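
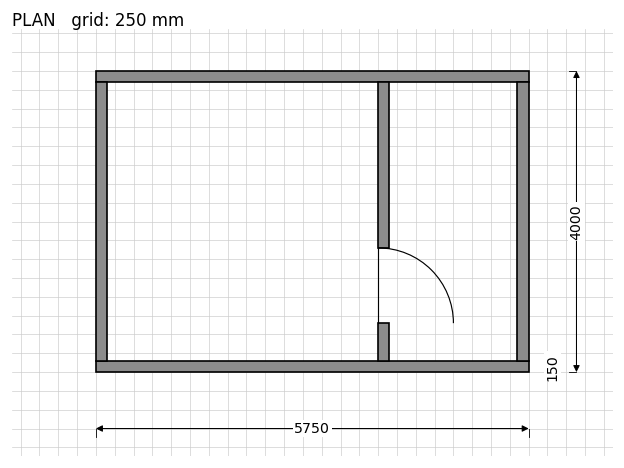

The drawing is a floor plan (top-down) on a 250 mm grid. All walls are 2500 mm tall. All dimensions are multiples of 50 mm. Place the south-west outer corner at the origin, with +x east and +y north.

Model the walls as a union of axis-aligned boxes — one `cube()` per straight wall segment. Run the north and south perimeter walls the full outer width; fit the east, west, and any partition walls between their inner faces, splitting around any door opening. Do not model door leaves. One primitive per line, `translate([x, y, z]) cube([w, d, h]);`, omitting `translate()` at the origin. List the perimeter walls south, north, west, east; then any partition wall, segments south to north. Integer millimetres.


cube([5750, 150, 2500]);
translate([0, 3850, 0]) cube([5750, 150, 2500]);
translate([0, 150, 0]) cube([150, 3700, 2500]);
translate([5600, 150, 0]) cube([150, 3700, 2500]);
translate([3750, 150, 0]) cube([150, 500, 2500]);
translate([3750, 1650, 0]) cube([150, 2200, 2500]);


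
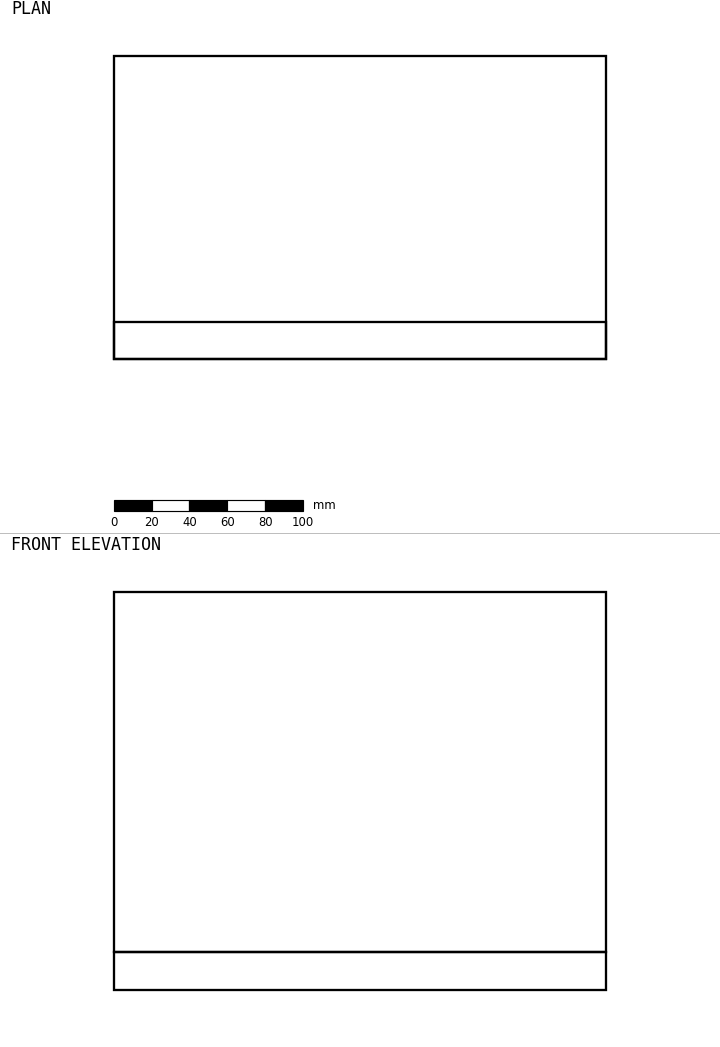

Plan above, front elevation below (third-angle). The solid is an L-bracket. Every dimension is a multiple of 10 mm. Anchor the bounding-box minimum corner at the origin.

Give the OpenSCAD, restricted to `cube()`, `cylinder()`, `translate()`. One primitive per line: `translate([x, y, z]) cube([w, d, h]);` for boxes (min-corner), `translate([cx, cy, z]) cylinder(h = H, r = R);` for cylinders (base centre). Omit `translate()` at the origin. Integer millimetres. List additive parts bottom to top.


cube([260, 160, 20]);
translate([0, 0, 20]) cube([260, 20, 190]);


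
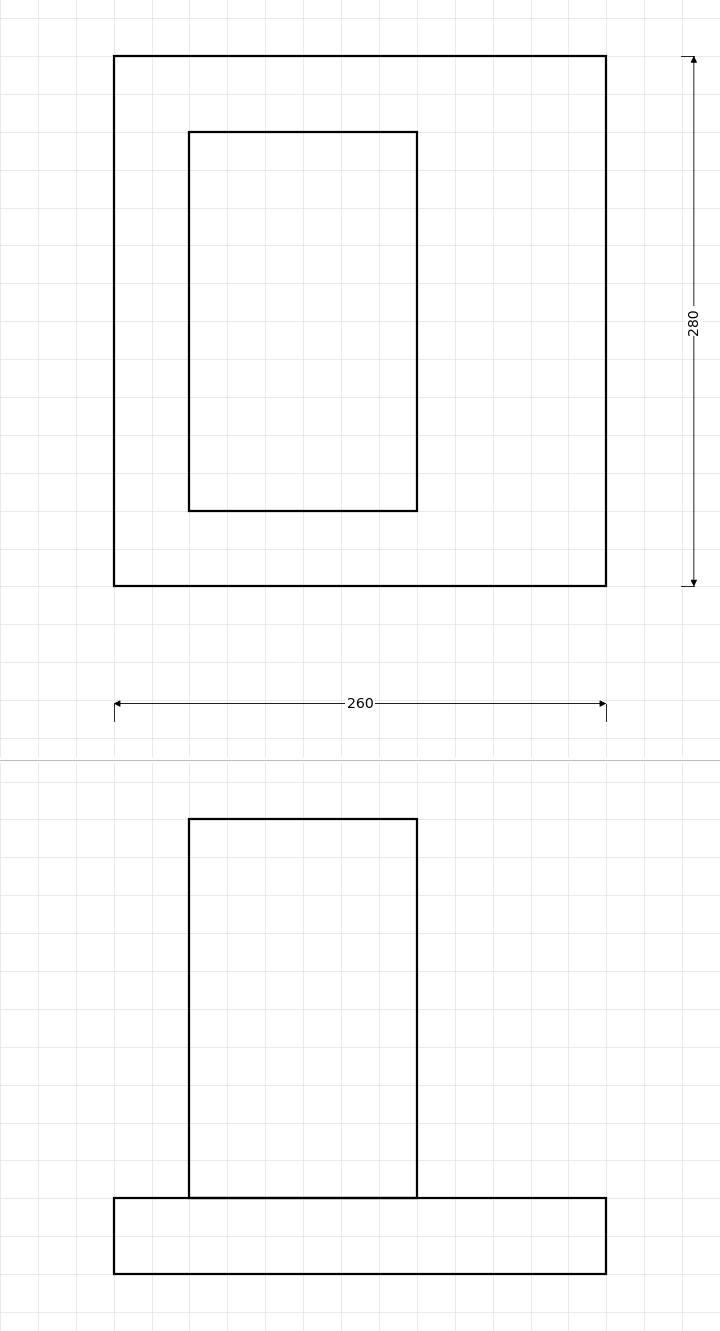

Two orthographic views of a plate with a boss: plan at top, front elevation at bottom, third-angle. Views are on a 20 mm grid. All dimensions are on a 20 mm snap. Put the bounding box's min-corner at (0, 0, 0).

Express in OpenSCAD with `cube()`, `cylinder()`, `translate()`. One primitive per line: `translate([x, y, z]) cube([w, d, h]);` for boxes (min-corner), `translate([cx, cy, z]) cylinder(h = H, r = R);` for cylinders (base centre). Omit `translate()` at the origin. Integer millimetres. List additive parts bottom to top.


cube([260, 280, 40]);
translate([40, 40, 40]) cube([120, 200, 200]);


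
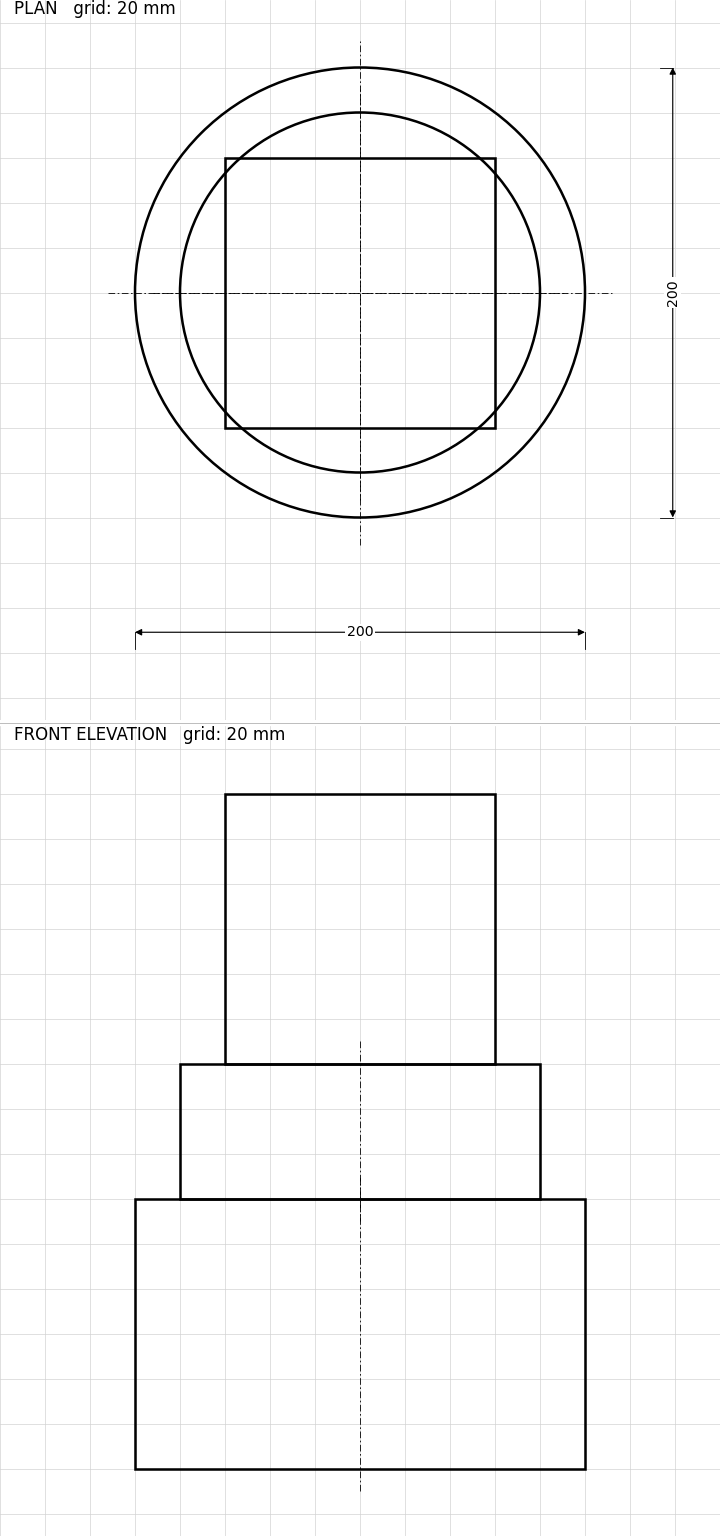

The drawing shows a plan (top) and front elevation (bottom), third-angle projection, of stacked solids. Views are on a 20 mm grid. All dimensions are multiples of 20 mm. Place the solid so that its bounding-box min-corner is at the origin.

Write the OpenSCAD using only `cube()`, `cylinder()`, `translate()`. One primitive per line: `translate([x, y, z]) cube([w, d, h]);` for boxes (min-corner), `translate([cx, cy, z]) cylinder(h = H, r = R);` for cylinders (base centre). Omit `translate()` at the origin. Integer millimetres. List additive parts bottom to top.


translate([100, 100, 0]) cylinder(h = 120, r = 100);
translate([100, 100, 120]) cylinder(h = 60, r = 80);
translate([40, 40, 180]) cube([120, 120, 120]);


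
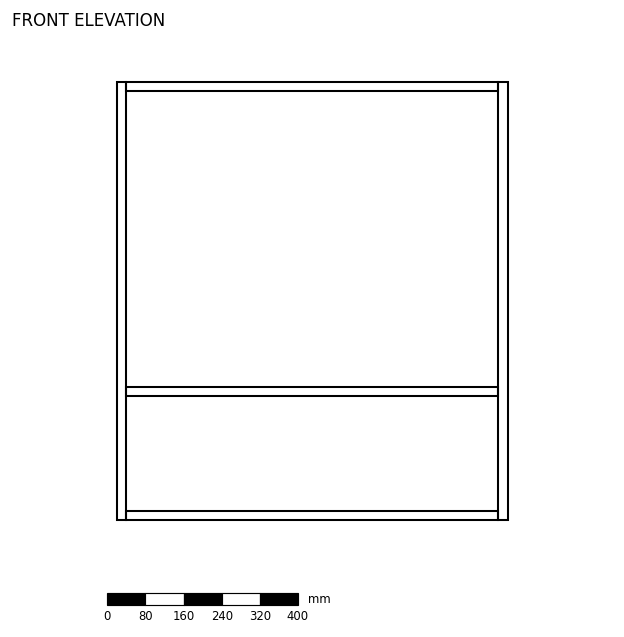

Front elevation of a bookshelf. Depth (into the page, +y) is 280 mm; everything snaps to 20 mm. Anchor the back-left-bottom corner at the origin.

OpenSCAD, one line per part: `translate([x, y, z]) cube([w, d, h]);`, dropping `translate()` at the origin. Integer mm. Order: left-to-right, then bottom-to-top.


cube([20, 280, 920]);
translate([20, 0, 0]) cube([780, 280, 20]);
translate([20, 0, 260]) cube([780, 280, 20]);
translate([20, 0, 900]) cube([780, 280, 20]);
translate([800, 0, 0]) cube([20, 280, 920]);


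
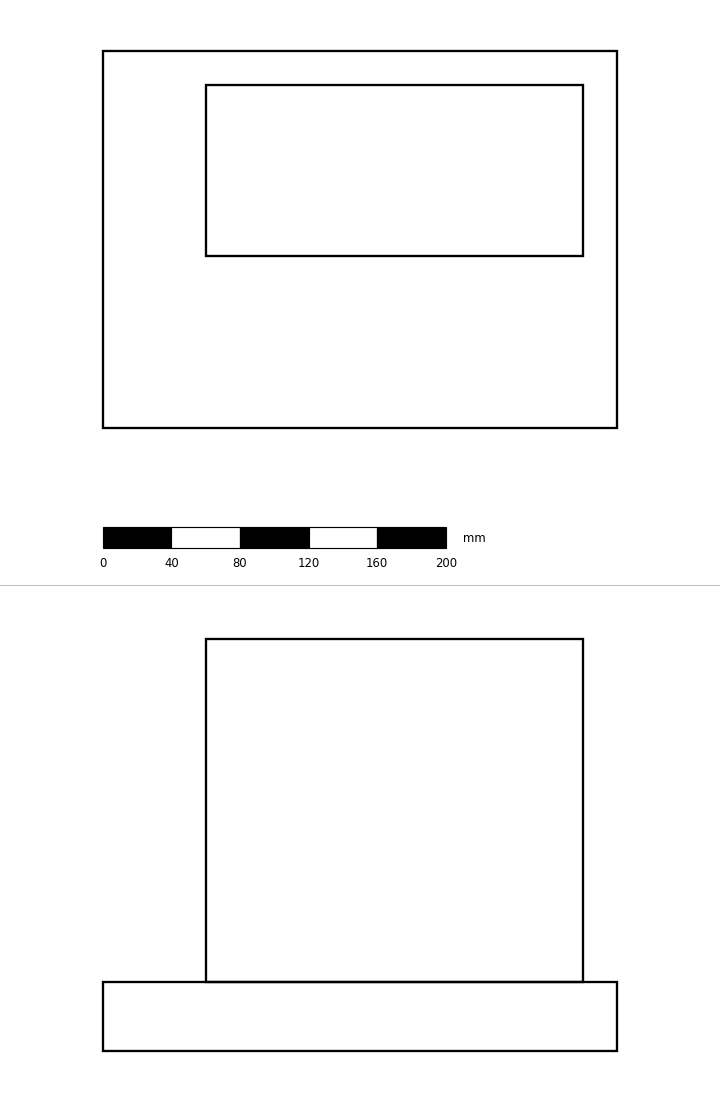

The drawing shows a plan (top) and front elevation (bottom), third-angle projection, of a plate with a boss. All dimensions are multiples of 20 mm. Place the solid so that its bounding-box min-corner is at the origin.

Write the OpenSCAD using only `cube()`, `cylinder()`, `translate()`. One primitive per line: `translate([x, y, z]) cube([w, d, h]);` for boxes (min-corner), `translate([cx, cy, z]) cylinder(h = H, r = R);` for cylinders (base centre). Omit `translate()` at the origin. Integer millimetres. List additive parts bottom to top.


cube([300, 220, 40]);
translate([60, 100, 40]) cube([220, 100, 200]);


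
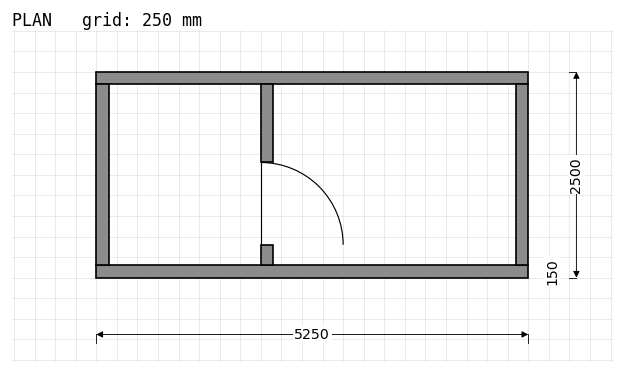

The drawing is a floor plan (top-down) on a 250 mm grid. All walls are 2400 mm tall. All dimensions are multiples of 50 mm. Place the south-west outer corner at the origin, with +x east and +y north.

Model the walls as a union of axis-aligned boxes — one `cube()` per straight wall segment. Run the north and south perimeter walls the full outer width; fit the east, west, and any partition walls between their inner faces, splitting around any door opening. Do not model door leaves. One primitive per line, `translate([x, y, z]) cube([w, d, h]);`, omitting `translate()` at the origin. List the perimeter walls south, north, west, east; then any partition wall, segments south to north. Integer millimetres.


cube([5250, 150, 2400]);
translate([0, 2350, 0]) cube([5250, 150, 2400]);
translate([0, 150, 0]) cube([150, 2200, 2400]);
translate([5100, 150, 0]) cube([150, 2200, 2400]);
translate([2000, 150, 0]) cube([150, 250, 2400]);
translate([2000, 1400, 0]) cube([150, 950, 2400]);


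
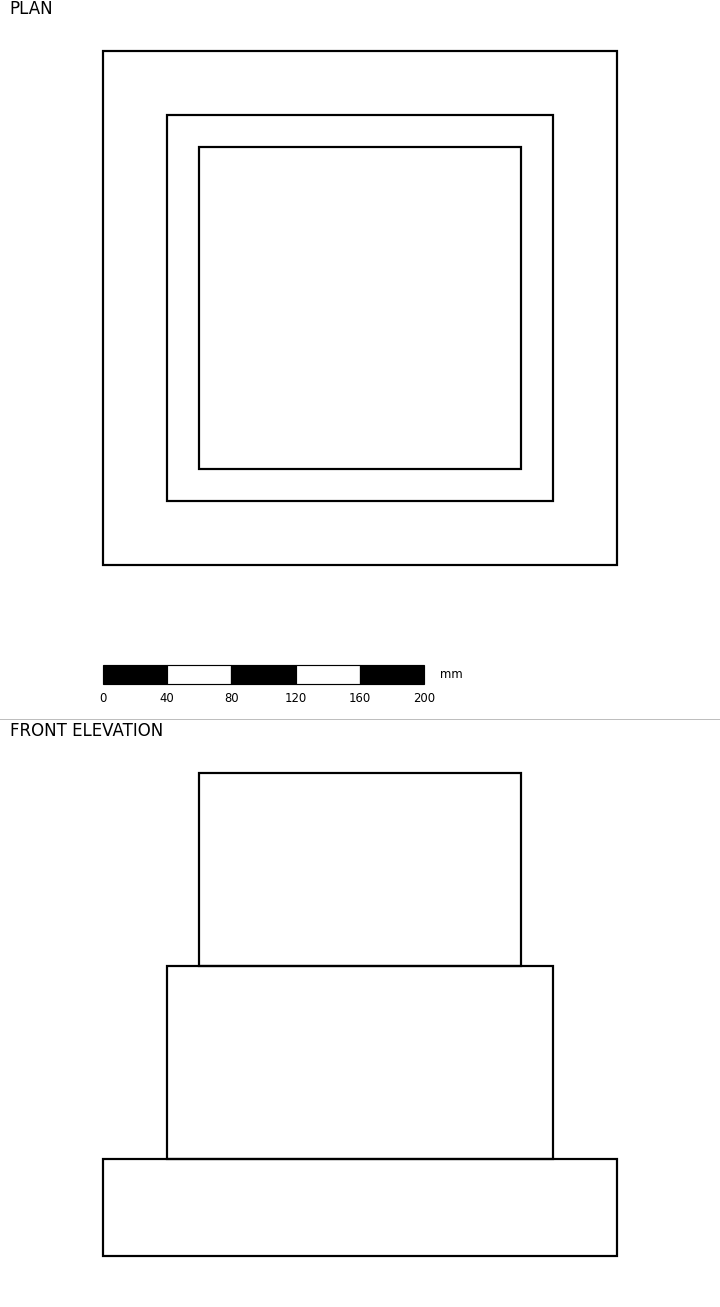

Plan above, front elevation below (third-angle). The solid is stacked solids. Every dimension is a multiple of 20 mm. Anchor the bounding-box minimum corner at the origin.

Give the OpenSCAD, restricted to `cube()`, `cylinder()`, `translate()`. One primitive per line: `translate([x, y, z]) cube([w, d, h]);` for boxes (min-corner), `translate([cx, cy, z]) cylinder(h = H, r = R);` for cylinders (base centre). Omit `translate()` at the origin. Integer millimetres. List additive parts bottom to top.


cube([320, 320, 60]);
translate([40, 40, 60]) cube([240, 240, 120]);
translate([60, 60, 180]) cube([200, 200, 120]);


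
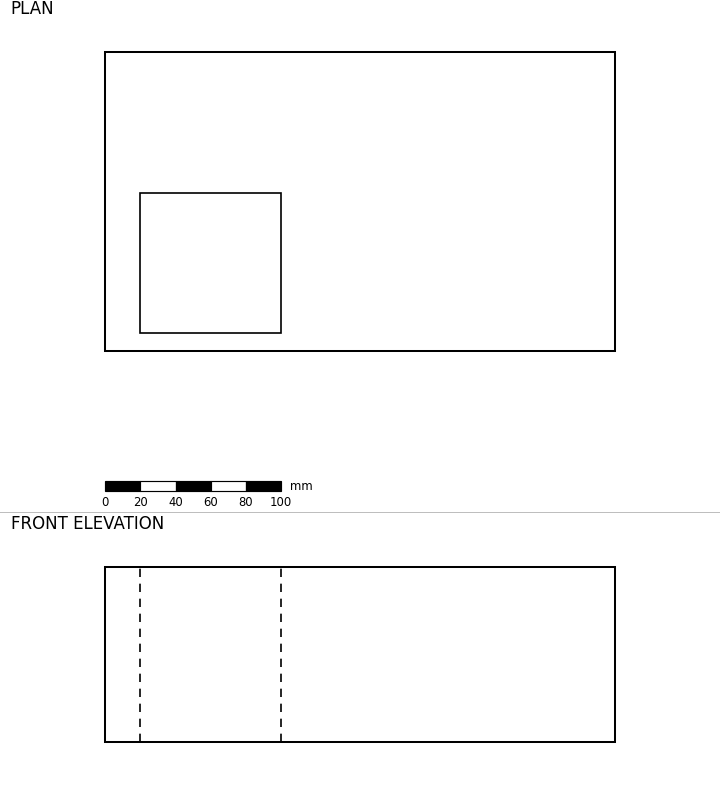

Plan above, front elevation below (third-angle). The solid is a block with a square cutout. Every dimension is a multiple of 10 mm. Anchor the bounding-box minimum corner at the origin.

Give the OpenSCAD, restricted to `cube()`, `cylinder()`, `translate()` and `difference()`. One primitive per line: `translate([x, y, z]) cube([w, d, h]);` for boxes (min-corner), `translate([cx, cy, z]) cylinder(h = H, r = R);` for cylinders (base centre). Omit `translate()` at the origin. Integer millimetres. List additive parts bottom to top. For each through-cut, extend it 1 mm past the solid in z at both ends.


difference() {
  cube([290, 170, 100]);
  translate([20, 10, -1]) cube([80, 80, 102]);
}


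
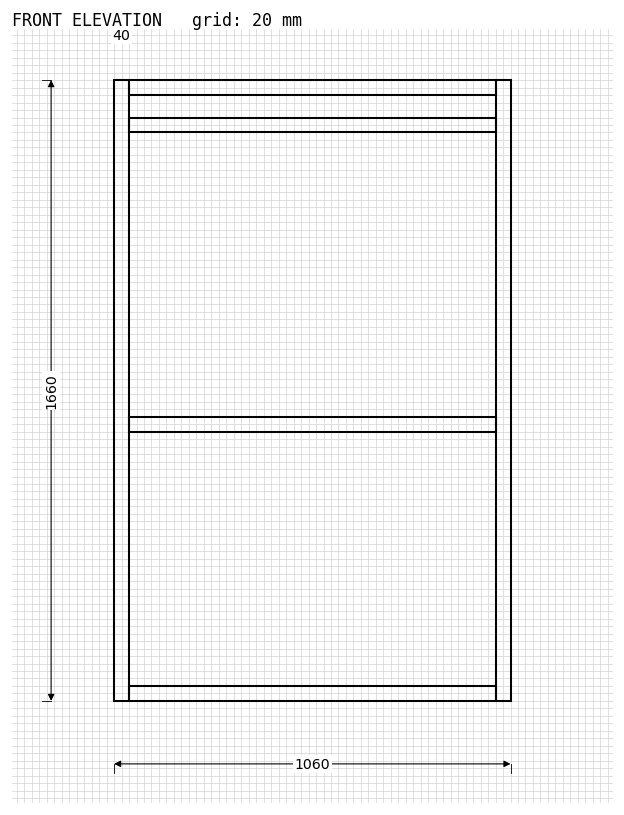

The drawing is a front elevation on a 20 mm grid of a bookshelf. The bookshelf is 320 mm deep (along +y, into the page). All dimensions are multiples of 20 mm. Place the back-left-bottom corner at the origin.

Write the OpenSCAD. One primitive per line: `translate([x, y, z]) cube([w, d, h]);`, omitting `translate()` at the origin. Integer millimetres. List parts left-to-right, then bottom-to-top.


cube([40, 320, 1660]);
translate([40, 0, 0]) cube([980, 320, 40]);
translate([40, 0, 720]) cube([980, 320, 40]);
translate([40, 0, 1520]) cube([980, 320, 40]);
translate([40, 0, 1620]) cube([980, 320, 40]);
translate([1020, 0, 0]) cube([40, 320, 1660]);


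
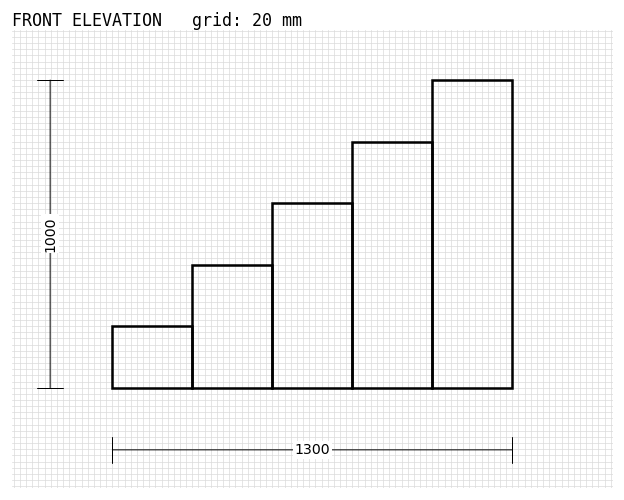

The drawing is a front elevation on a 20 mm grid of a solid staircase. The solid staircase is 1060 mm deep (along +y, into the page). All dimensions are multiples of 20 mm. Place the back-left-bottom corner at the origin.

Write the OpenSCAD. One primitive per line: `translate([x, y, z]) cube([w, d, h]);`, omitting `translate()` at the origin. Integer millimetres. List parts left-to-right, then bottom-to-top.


cube([260, 1060, 200]);
translate([260, 0, 0]) cube([260, 1060, 400]);
translate([520, 0, 0]) cube([260, 1060, 600]);
translate([780, 0, 0]) cube([260, 1060, 800]);
translate([1040, 0, 0]) cube([260, 1060, 1000]);


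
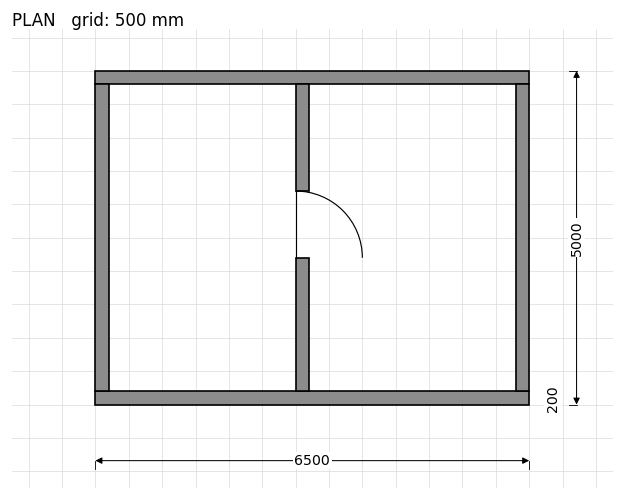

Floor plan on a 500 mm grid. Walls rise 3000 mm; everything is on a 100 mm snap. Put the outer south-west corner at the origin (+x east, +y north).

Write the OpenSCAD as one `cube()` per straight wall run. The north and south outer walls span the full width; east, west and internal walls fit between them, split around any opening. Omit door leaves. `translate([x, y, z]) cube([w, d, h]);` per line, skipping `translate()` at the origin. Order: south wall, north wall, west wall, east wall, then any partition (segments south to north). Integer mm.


cube([6500, 200, 3000]);
translate([0, 4800, 0]) cube([6500, 200, 3000]);
translate([0, 200, 0]) cube([200, 4600, 3000]);
translate([6300, 200, 0]) cube([200, 4600, 3000]);
translate([3000, 200, 0]) cube([200, 2000, 3000]);
translate([3000, 3200, 0]) cube([200, 1600, 3000]);


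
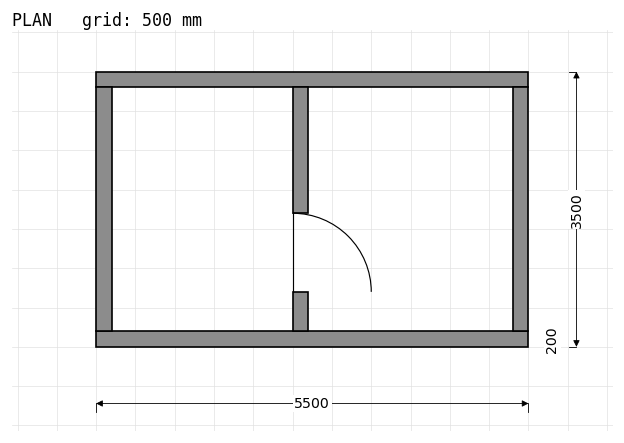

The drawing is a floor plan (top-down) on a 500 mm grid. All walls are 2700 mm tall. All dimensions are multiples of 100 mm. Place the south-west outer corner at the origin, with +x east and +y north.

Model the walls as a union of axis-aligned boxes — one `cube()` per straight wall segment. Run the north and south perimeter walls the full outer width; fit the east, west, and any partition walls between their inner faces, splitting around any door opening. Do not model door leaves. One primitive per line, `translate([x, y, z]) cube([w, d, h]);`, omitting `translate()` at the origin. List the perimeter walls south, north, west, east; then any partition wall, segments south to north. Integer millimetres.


cube([5500, 200, 2700]);
translate([0, 3300, 0]) cube([5500, 200, 2700]);
translate([0, 200, 0]) cube([200, 3100, 2700]);
translate([5300, 200, 0]) cube([200, 3100, 2700]);
translate([2500, 200, 0]) cube([200, 500, 2700]);
translate([2500, 1700, 0]) cube([200, 1600, 2700]);


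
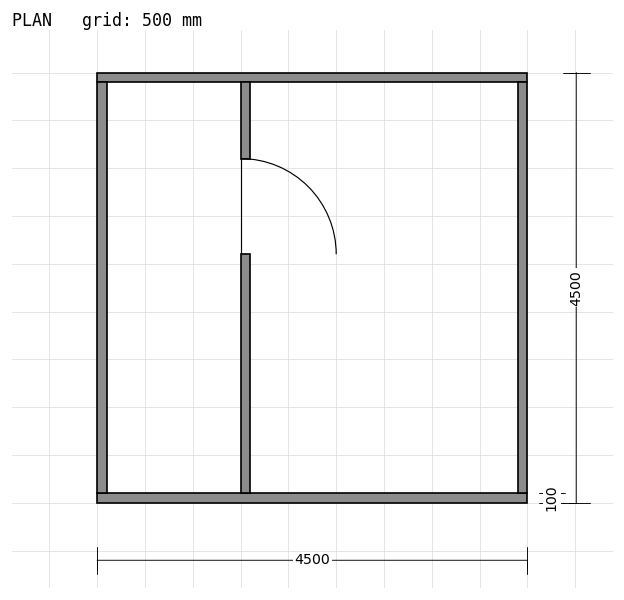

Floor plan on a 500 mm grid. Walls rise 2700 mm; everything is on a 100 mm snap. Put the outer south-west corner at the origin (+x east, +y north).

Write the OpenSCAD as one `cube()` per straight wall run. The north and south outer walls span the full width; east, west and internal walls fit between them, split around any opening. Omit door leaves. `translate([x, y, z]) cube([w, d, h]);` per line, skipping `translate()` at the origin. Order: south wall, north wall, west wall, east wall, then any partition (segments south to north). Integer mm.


cube([4500, 100, 2700]);
translate([0, 4400, 0]) cube([4500, 100, 2700]);
translate([0, 100, 0]) cube([100, 4300, 2700]);
translate([4400, 100, 0]) cube([100, 4300, 2700]);
translate([1500, 100, 0]) cube([100, 2500, 2700]);
translate([1500, 3600, 0]) cube([100, 800, 2700]);


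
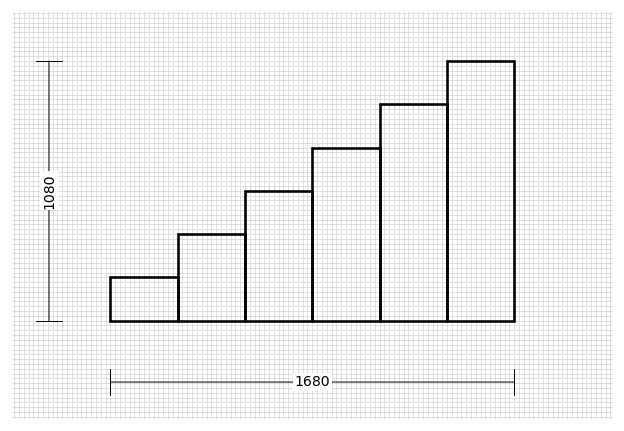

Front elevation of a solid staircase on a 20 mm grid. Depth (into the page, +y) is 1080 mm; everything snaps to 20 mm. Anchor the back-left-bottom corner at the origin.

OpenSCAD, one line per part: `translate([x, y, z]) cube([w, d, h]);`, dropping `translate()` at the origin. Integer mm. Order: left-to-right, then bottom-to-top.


cube([280, 1080, 180]);
translate([280, 0, 0]) cube([280, 1080, 360]);
translate([560, 0, 0]) cube([280, 1080, 540]);
translate([840, 0, 0]) cube([280, 1080, 720]);
translate([1120, 0, 0]) cube([280, 1080, 900]);
translate([1400, 0, 0]) cube([280, 1080, 1080]);


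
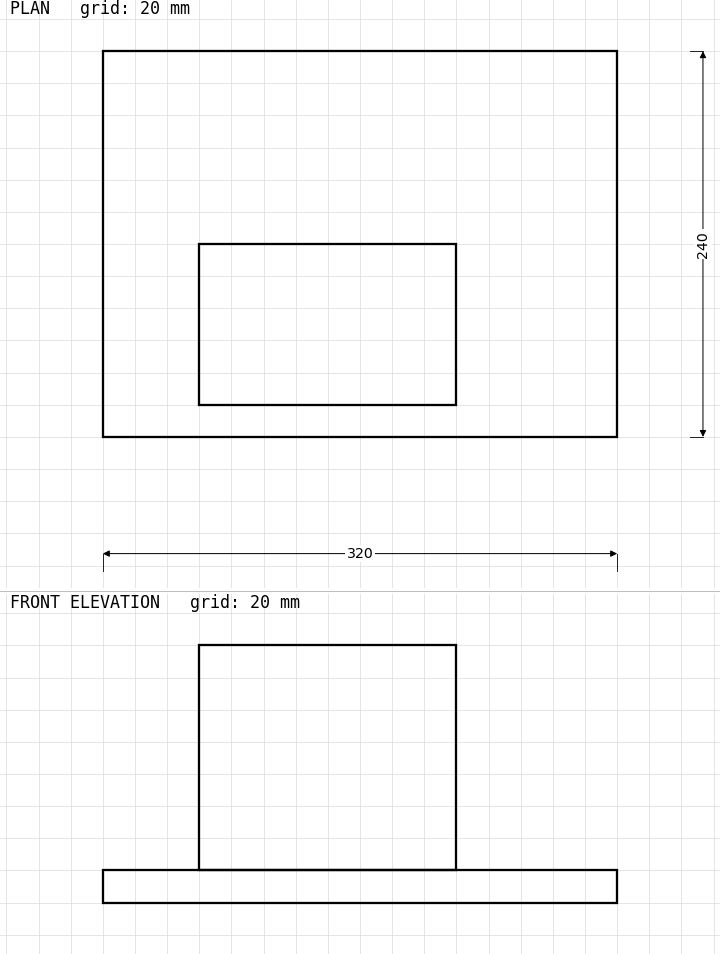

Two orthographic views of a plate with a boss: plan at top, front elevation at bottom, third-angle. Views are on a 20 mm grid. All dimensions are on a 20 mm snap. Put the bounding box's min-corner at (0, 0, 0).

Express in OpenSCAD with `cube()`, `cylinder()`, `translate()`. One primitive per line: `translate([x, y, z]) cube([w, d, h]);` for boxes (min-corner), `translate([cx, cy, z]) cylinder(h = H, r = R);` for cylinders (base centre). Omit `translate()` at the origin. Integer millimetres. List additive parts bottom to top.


cube([320, 240, 20]);
translate([60, 20, 20]) cube([160, 100, 140]);


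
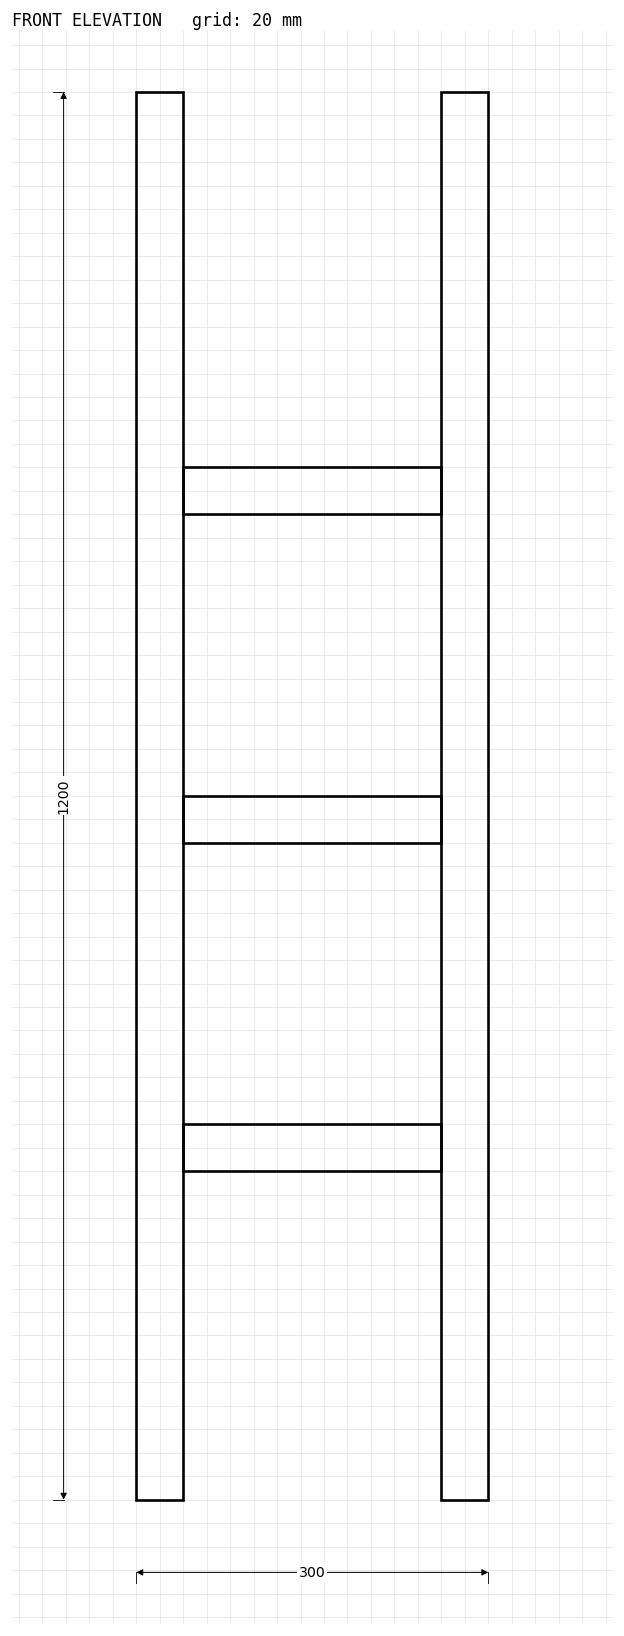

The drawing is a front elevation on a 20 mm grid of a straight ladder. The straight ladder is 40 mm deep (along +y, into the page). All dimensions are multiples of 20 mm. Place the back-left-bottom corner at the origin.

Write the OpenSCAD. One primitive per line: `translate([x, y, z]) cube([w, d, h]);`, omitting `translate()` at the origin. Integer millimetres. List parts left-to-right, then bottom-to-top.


cube([40, 40, 1200]);
translate([40, 0, 280]) cube([220, 40, 40]);
translate([40, 0, 560]) cube([220, 40, 40]);
translate([40, 0, 840]) cube([220, 40, 40]);
translate([260, 0, 0]) cube([40, 40, 1200]);


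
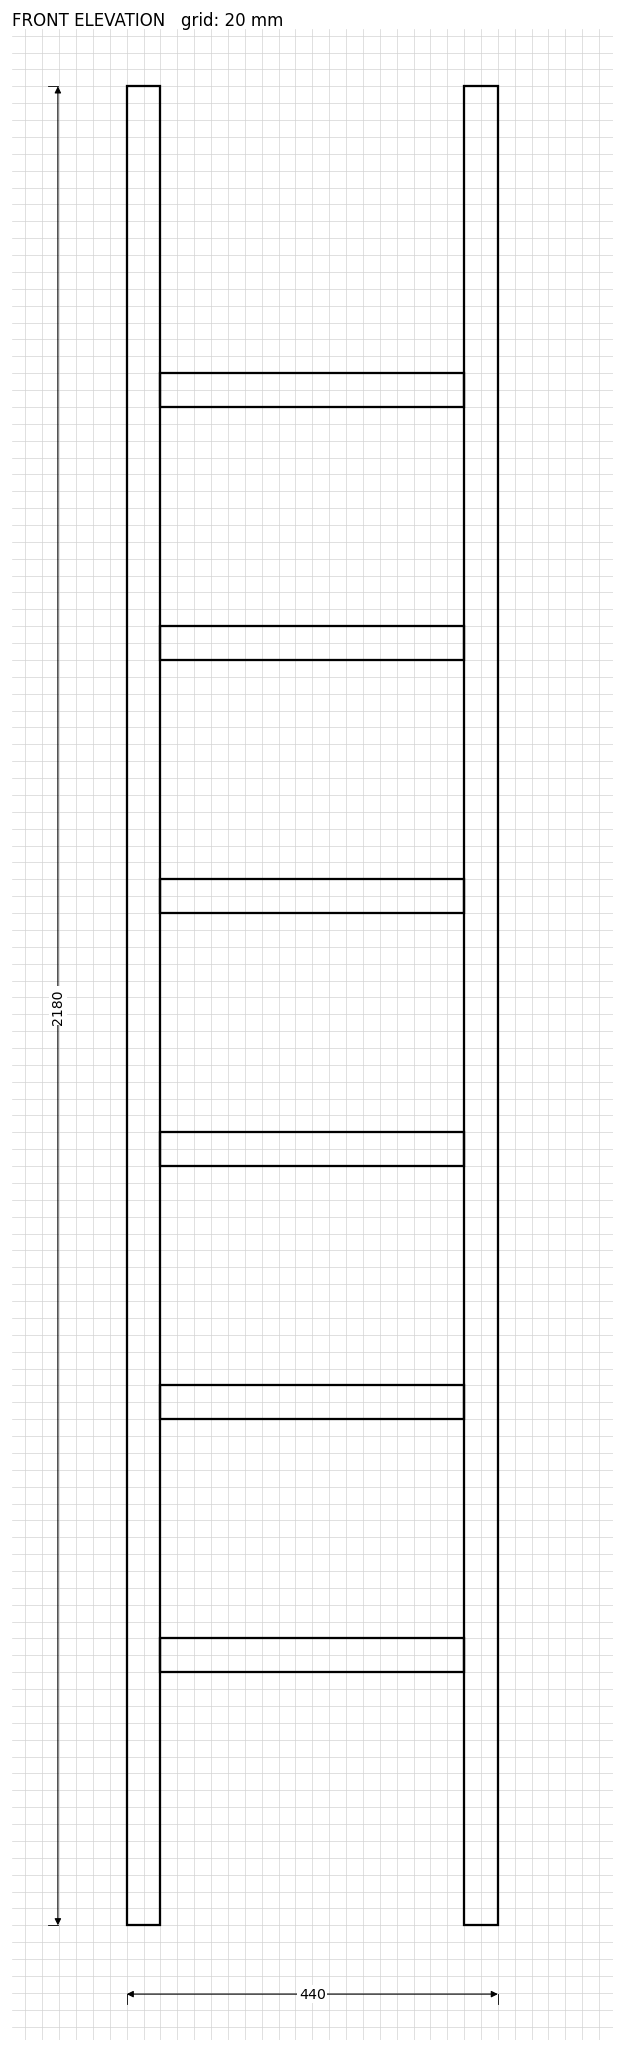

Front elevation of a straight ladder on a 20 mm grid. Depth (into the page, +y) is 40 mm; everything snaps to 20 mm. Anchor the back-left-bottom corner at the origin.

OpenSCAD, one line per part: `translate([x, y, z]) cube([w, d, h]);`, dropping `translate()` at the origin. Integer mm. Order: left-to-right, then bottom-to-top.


cube([40, 40, 2180]);
translate([40, 0, 300]) cube([360, 40, 40]);
translate([40, 0, 600]) cube([360, 40, 40]);
translate([40, 0, 900]) cube([360, 40, 40]);
translate([40, 0, 1200]) cube([360, 40, 40]);
translate([40, 0, 1500]) cube([360, 40, 40]);
translate([40, 0, 1800]) cube([360, 40, 40]);
translate([400, 0, 0]) cube([40, 40, 2180]);


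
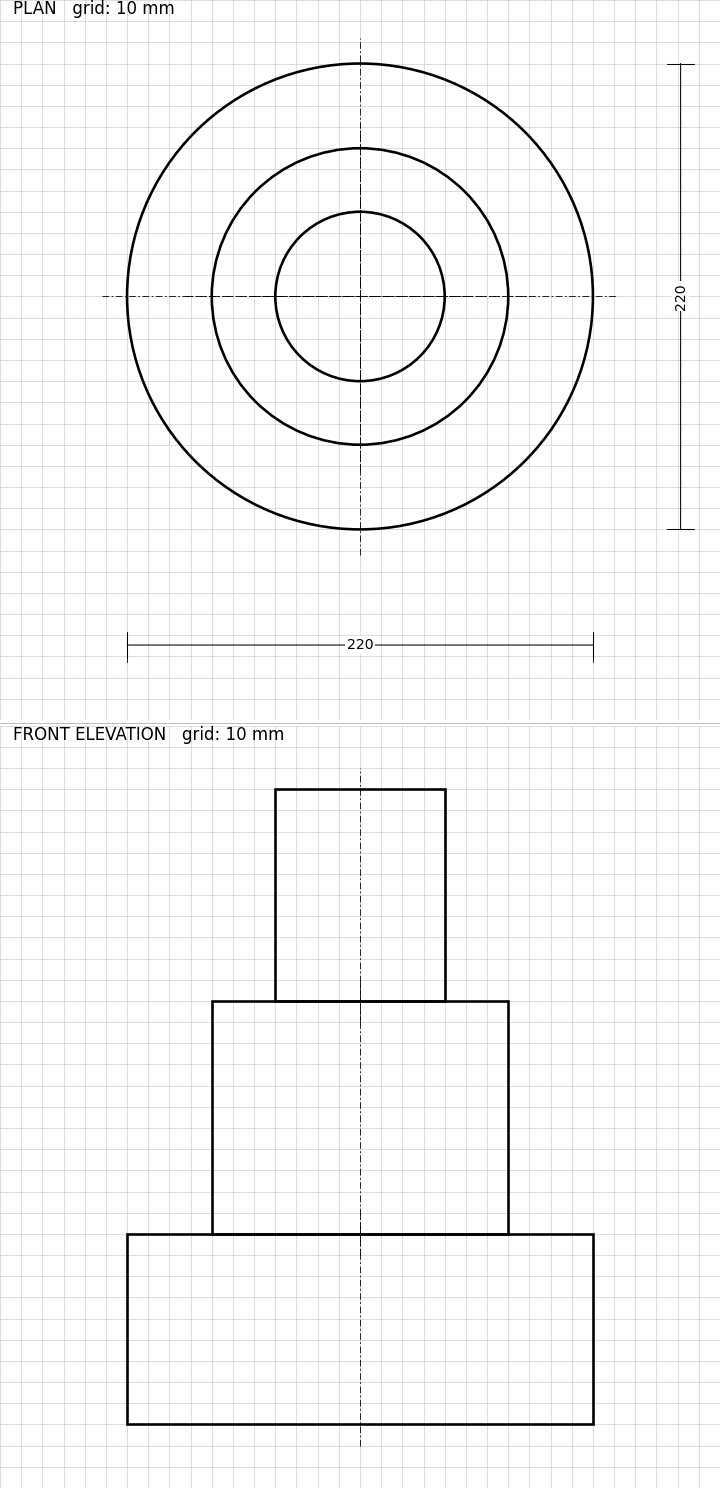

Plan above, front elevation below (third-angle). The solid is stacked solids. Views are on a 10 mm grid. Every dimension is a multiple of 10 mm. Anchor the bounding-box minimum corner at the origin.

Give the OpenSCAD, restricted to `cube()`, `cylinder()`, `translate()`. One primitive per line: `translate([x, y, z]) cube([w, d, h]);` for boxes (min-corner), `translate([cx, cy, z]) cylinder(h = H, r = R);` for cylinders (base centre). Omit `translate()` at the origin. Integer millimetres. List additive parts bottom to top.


translate([110, 110, 0]) cylinder(h = 90, r = 110);
translate([110, 110, 90]) cylinder(h = 110, r = 70);
translate([110, 110, 200]) cylinder(h = 100, r = 40);


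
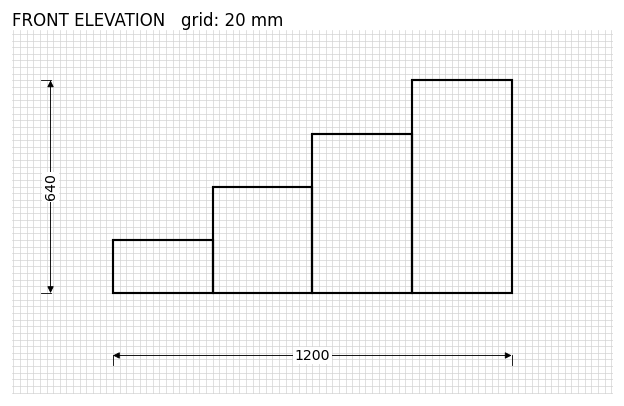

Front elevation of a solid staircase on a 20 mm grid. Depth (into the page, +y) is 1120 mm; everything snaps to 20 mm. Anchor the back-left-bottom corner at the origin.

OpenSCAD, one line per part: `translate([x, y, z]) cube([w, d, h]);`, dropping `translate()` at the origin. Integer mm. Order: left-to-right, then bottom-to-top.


cube([300, 1120, 160]);
translate([300, 0, 0]) cube([300, 1120, 320]);
translate([600, 0, 0]) cube([300, 1120, 480]);
translate([900, 0, 0]) cube([300, 1120, 640]);


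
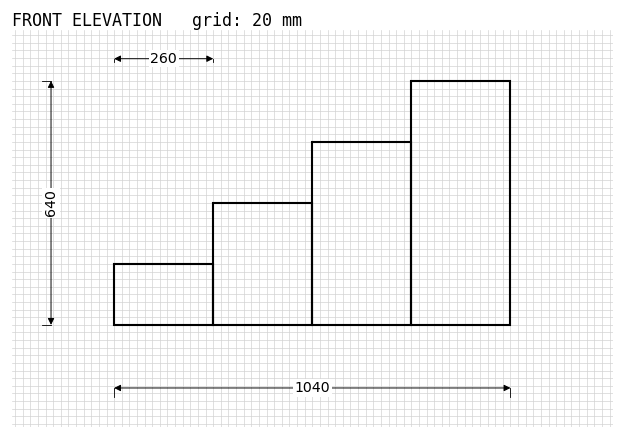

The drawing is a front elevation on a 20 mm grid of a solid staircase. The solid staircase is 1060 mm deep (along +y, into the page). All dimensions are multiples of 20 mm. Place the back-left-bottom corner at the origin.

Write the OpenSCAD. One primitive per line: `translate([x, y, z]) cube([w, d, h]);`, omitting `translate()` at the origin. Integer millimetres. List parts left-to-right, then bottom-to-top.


cube([260, 1060, 160]);
translate([260, 0, 0]) cube([260, 1060, 320]);
translate([520, 0, 0]) cube([260, 1060, 480]);
translate([780, 0, 0]) cube([260, 1060, 640]);


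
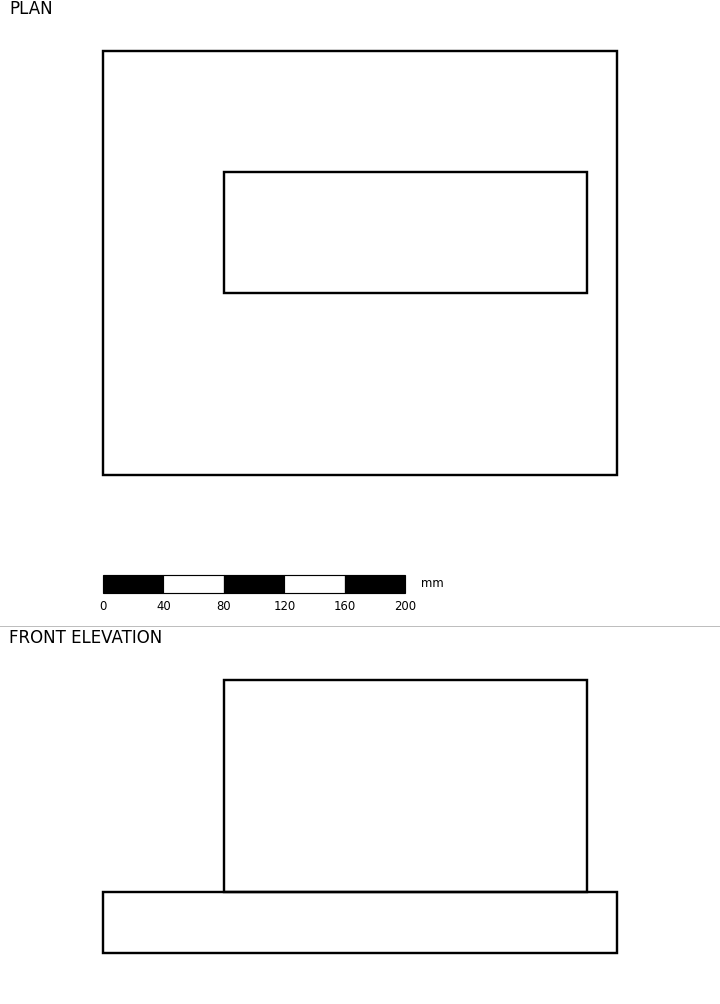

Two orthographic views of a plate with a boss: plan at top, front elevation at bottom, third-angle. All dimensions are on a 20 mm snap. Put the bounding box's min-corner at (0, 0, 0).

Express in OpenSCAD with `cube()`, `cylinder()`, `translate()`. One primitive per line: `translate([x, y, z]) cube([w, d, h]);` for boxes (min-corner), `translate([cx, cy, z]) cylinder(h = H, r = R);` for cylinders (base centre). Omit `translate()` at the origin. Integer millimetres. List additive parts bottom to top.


cube([340, 280, 40]);
translate([80, 120, 40]) cube([240, 80, 140]);


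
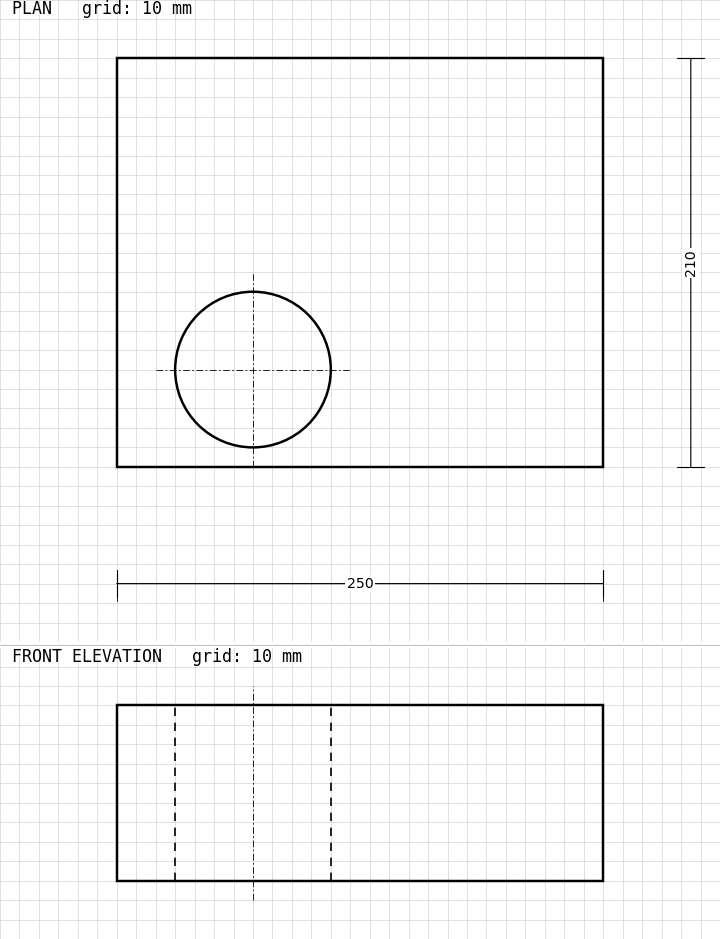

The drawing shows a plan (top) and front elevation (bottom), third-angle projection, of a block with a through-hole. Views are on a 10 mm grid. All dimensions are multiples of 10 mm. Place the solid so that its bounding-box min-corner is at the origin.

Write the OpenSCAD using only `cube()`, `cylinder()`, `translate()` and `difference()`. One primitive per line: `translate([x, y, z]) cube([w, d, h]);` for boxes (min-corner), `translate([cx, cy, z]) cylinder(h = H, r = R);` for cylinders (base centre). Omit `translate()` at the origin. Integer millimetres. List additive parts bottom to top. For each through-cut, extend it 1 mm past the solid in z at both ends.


difference() {
  cube([250, 210, 90]);
  translate([70, 50, -1]) cylinder(h = 92, r = 40);
}


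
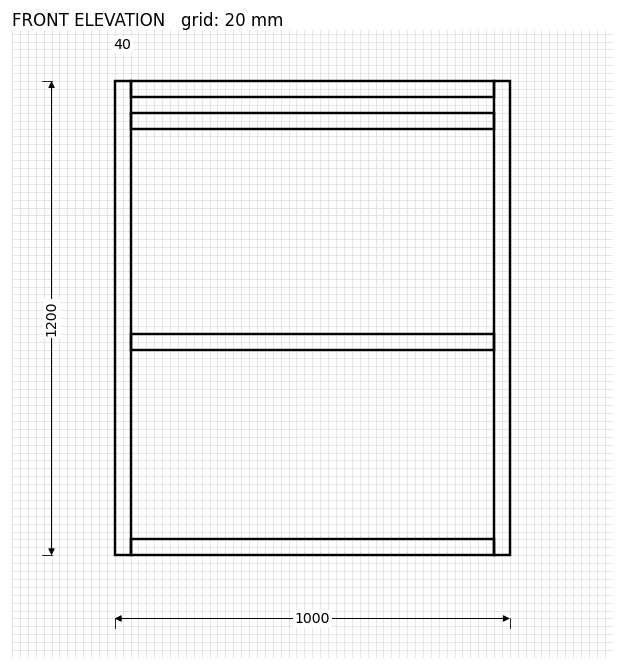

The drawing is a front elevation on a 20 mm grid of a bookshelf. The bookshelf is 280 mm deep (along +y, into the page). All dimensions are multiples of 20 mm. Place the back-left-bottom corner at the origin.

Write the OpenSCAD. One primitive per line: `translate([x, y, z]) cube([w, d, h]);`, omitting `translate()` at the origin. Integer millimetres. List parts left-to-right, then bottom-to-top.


cube([40, 280, 1200]);
translate([40, 0, 0]) cube([920, 280, 40]);
translate([40, 0, 520]) cube([920, 280, 40]);
translate([40, 0, 1080]) cube([920, 280, 40]);
translate([40, 0, 1160]) cube([920, 280, 40]);
translate([960, 0, 0]) cube([40, 280, 1200]);


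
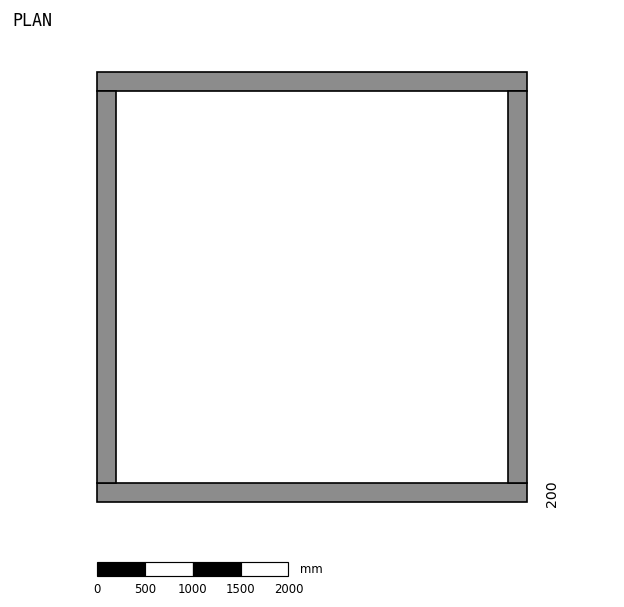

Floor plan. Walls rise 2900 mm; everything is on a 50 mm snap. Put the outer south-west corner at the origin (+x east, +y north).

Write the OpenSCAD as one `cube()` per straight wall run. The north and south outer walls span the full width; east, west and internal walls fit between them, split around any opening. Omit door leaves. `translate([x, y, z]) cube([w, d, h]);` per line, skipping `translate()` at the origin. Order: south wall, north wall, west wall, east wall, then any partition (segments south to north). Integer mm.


cube([4500, 200, 2900]);
translate([0, 4300, 0]) cube([4500, 200, 2900]);
translate([0, 200, 0]) cube([200, 4100, 2900]);
translate([4300, 200, 0]) cube([200, 4100, 2900]);


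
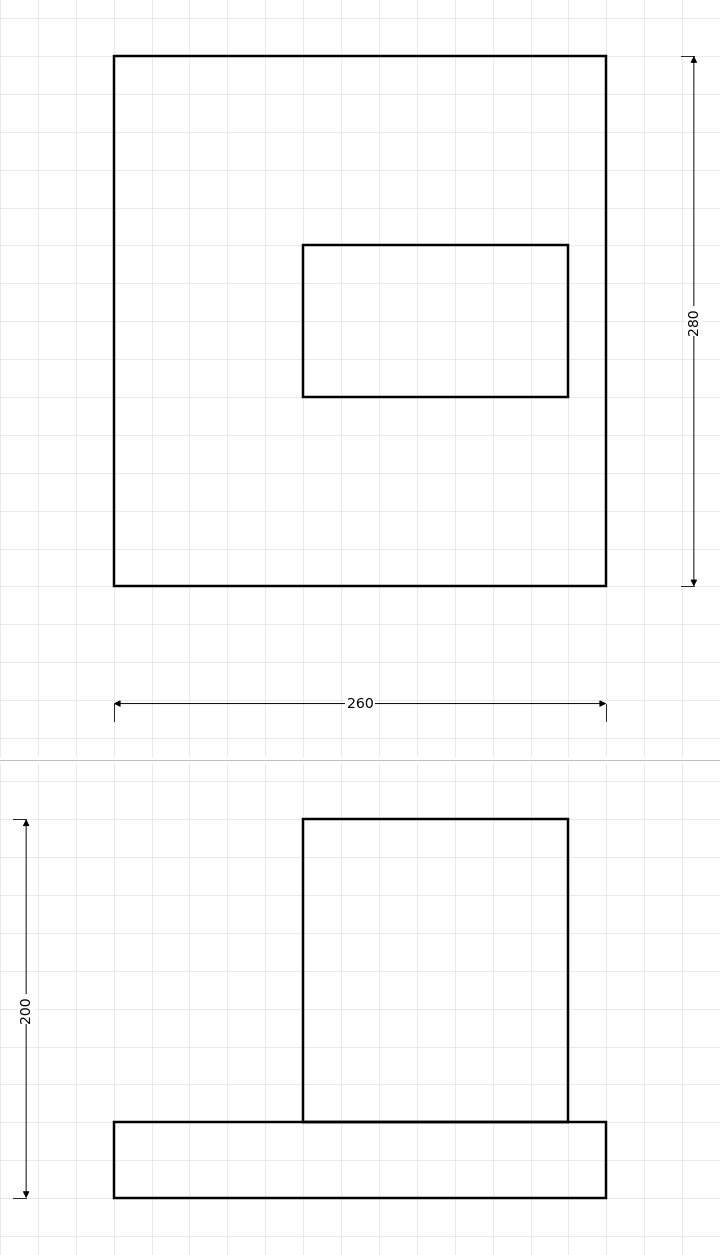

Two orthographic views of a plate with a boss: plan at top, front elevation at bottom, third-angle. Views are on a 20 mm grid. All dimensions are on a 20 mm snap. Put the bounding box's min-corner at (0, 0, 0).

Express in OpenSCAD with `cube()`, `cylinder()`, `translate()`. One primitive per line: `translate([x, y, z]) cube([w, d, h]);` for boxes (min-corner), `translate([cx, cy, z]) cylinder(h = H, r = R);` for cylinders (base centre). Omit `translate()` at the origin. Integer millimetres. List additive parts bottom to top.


cube([260, 280, 40]);
translate([100, 100, 40]) cube([140, 80, 160]);


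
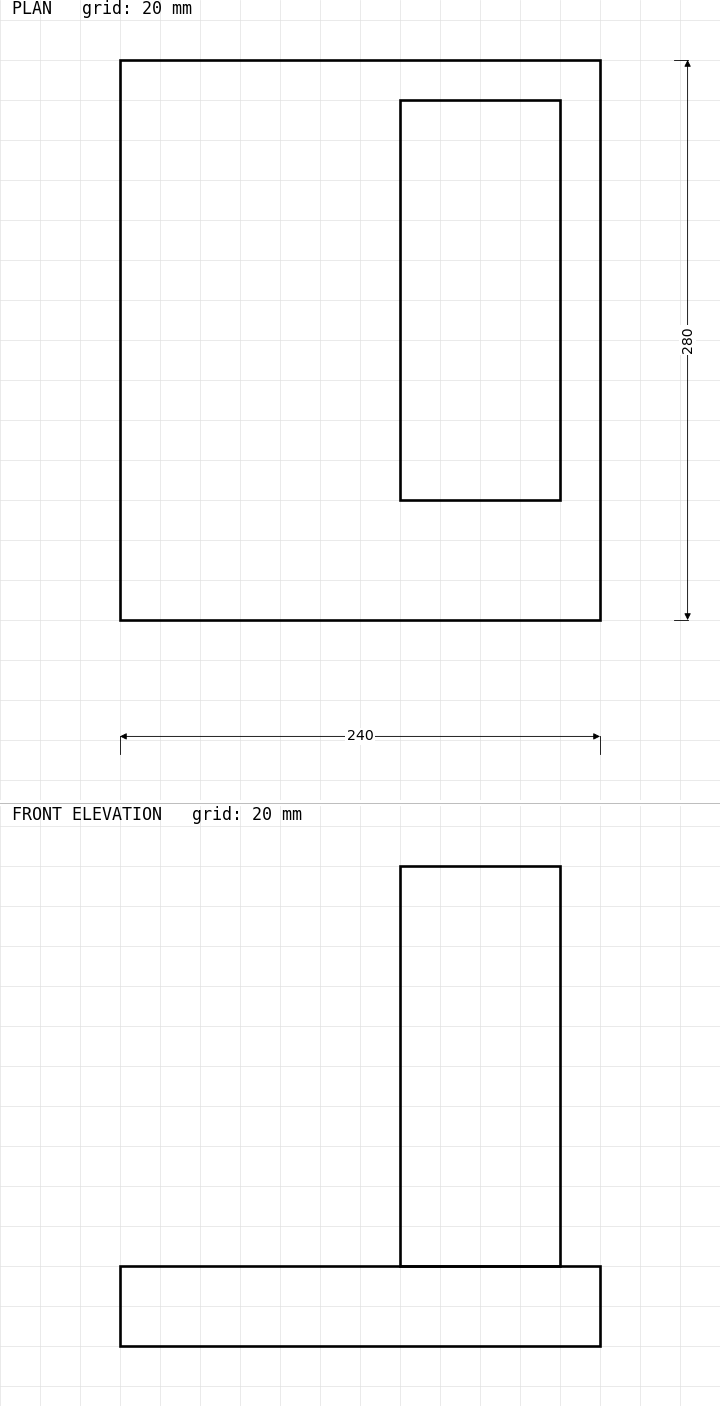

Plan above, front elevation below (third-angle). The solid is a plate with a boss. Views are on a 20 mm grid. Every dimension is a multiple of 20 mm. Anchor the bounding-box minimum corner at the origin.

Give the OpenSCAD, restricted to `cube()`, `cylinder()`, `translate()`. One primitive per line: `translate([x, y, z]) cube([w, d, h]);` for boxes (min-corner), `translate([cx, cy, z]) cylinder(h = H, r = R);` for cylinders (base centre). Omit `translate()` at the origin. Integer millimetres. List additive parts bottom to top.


cube([240, 280, 40]);
translate([140, 60, 40]) cube([80, 200, 200]);


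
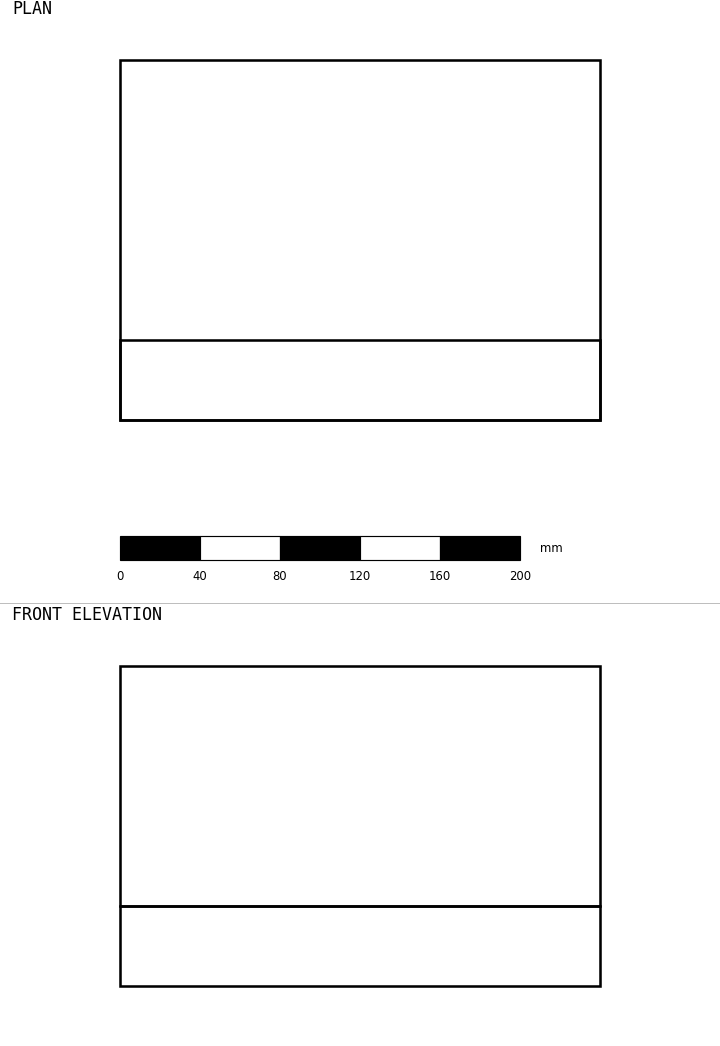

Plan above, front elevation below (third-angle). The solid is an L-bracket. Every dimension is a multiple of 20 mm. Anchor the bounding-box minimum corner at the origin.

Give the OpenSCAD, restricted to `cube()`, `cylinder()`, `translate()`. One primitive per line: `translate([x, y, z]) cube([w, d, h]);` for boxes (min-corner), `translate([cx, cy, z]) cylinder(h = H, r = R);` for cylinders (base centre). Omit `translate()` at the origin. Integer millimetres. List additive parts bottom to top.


cube([240, 180, 40]);
translate([0, 0, 40]) cube([240, 40, 120]);


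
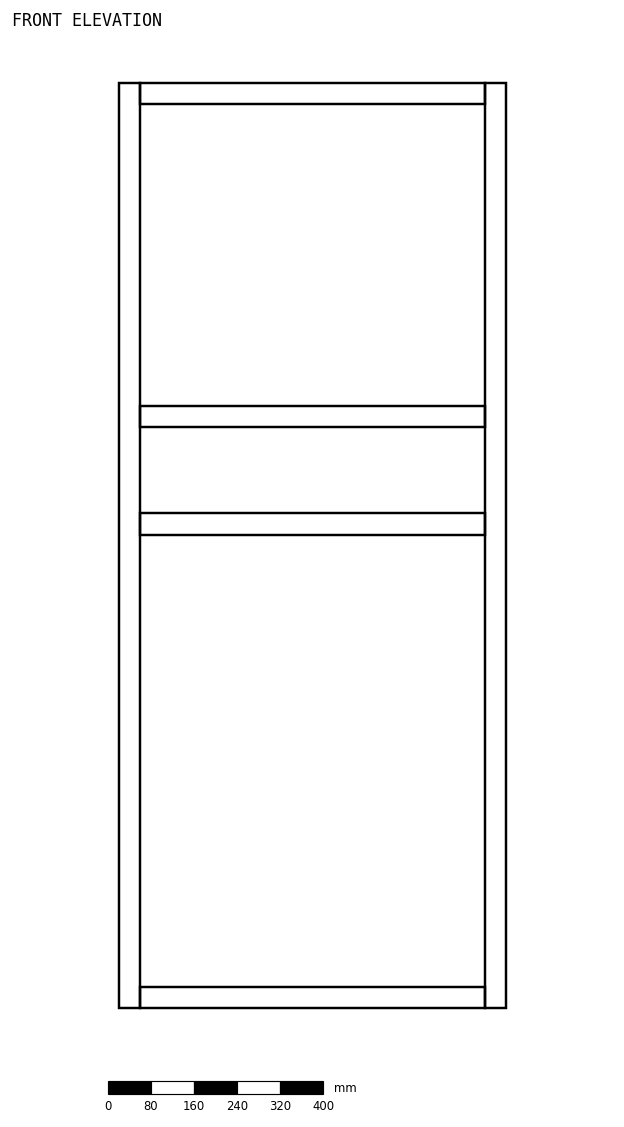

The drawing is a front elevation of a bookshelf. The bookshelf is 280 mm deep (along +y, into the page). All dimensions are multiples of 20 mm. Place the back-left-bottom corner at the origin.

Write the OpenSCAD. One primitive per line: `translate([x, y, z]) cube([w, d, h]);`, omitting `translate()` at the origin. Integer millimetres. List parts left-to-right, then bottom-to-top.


cube([40, 280, 1720]);
translate([40, 0, 0]) cube([640, 280, 40]);
translate([40, 0, 880]) cube([640, 280, 40]);
translate([40, 0, 1080]) cube([640, 280, 40]);
translate([40, 0, 1680]) cube([640, 280, 40]);
translate([680, 0, 0]) cube([40, 280, 1720]);


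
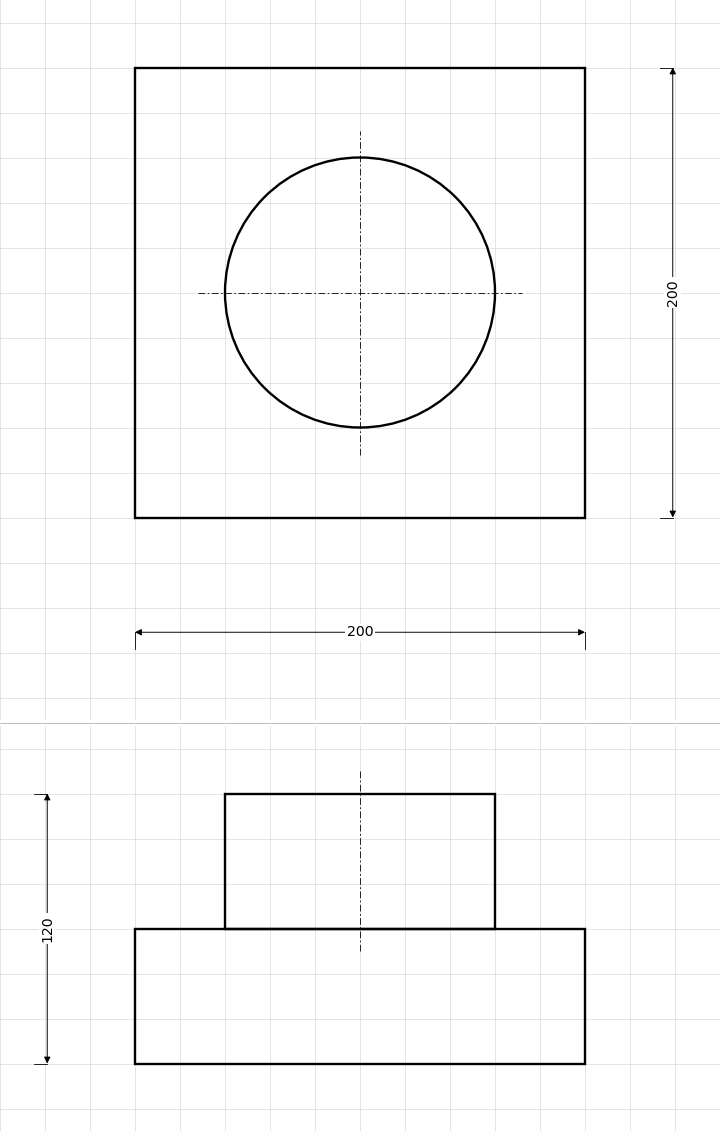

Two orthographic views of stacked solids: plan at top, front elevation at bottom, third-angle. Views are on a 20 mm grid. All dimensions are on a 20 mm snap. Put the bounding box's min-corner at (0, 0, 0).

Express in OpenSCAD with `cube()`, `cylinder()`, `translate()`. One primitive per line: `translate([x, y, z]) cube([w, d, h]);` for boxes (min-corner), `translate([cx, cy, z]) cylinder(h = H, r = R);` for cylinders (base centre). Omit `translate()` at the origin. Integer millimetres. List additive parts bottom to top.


cube([200, 200, 60]);
translate([100, 100, 60]) cylinder(h = 60, r = 60);


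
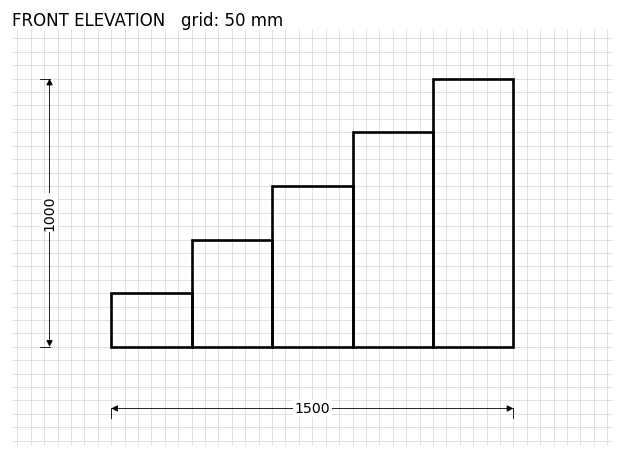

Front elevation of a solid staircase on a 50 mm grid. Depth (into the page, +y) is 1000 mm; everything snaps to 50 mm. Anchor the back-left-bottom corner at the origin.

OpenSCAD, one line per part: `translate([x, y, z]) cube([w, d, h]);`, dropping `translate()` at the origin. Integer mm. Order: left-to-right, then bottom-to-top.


cube([300, 1000, 200]);
translate([300, 0, 0]) cube([300, 1000, 400]);
translate([600, 0, 0]) cube([300, 1000, 600]);
translate([900, 0, 0]) cube([300, 1000, 800]);
translate([1200, 0, 0]) cube([300, 1000, 1000]);


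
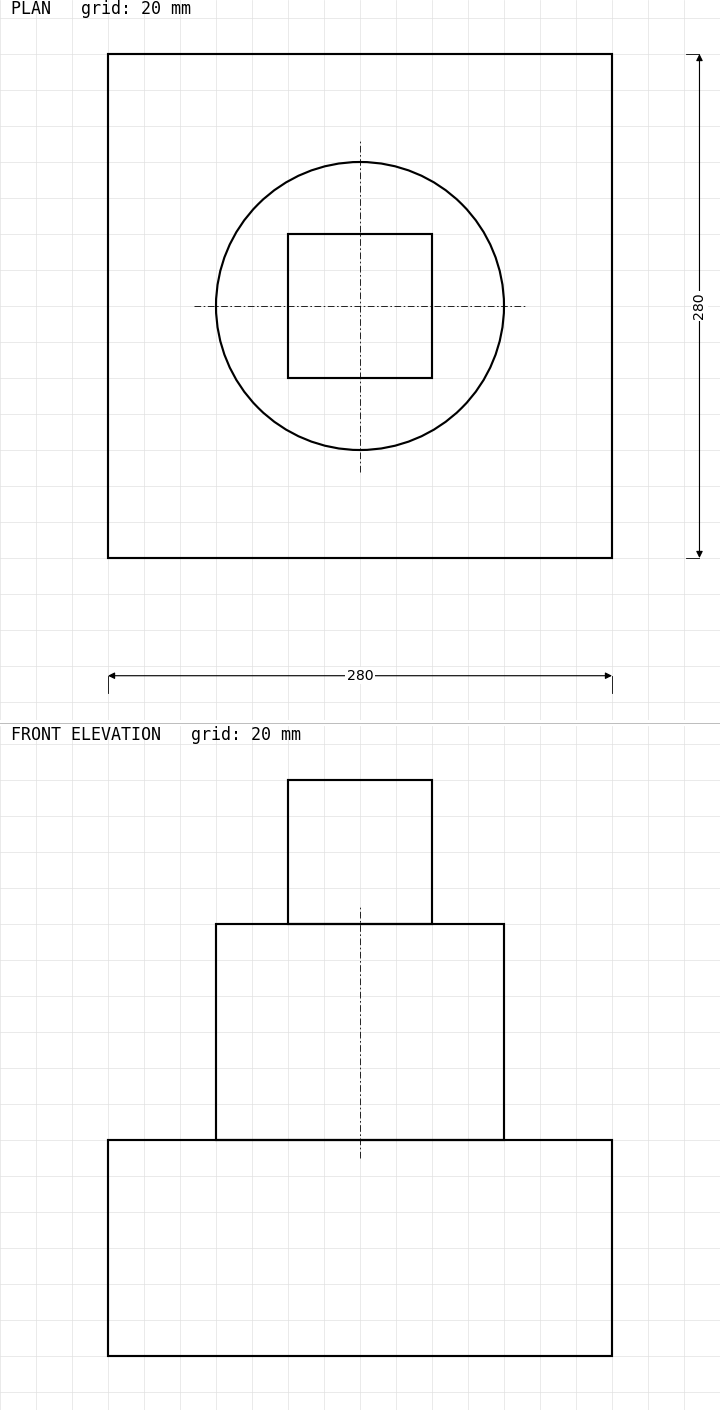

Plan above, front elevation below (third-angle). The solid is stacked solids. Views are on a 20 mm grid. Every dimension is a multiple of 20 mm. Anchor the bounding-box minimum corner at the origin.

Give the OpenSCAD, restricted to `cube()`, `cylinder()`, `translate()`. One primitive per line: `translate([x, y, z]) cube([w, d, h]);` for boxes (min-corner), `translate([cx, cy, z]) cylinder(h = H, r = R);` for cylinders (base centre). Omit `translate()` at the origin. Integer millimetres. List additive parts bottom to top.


cube([280, 280, 120]);
translate([140, 140, 120]) cylinder(h = 120, r = 80);
translate([100, 100, 240]) cube([80, 80, 80]);


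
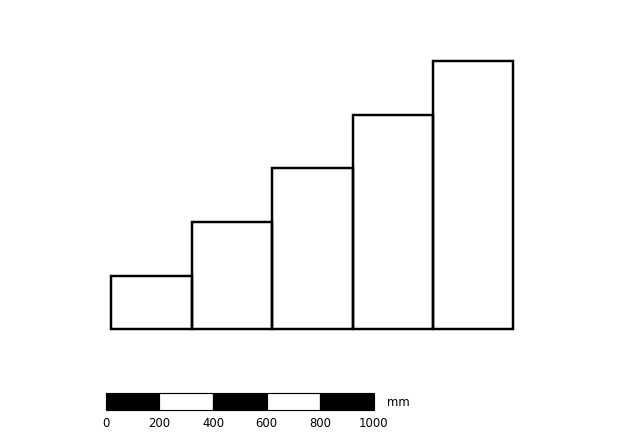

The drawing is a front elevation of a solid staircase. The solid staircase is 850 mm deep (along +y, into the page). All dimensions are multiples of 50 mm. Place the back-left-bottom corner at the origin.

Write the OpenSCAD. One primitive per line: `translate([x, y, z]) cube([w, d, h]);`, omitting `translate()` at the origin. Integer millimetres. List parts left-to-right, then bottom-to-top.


cube([300, 850, 200]);
translate([300, 0, 0]) cube([300, 850, 400]);
translate([600, 0, 0]) cube([300, 850, 600]);
translate([900, 0, 0]) cube([300, 850, 800]);
translate([1200, 0, 0]) cube([300, 850, 1000]);


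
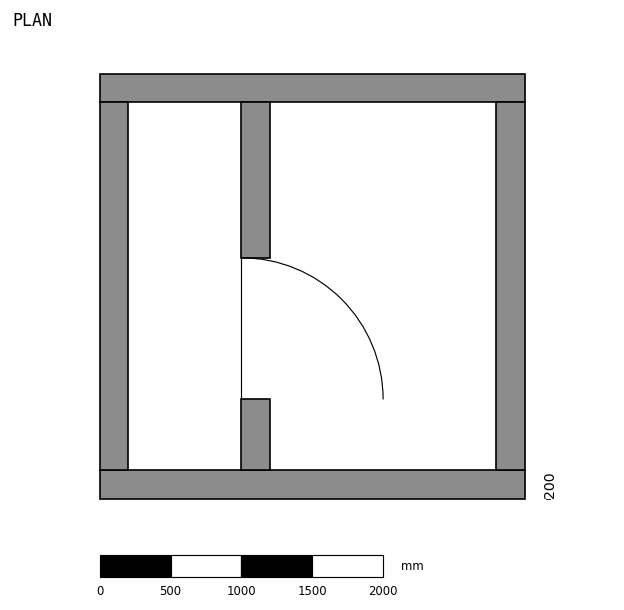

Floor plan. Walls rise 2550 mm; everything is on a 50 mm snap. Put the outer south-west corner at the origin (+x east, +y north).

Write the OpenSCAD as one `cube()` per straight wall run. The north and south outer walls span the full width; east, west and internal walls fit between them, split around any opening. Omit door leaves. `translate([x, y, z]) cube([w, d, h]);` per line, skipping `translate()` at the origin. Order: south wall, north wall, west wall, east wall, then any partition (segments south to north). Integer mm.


cube([3000, 200, 2550]);
translate([0, 2800, 0]) cube([3000, 200, 2550]);
translate([0, 200, 0]) cube([200, 2600, 2550]);
translate([2800, 200, 0]) cube([200, 2600, 2550]);
translate([1000, 200, 0]) cube([200, 500, 2550]);
translate([1000, 1700, 0]) cube([200, 1100, 2550]);


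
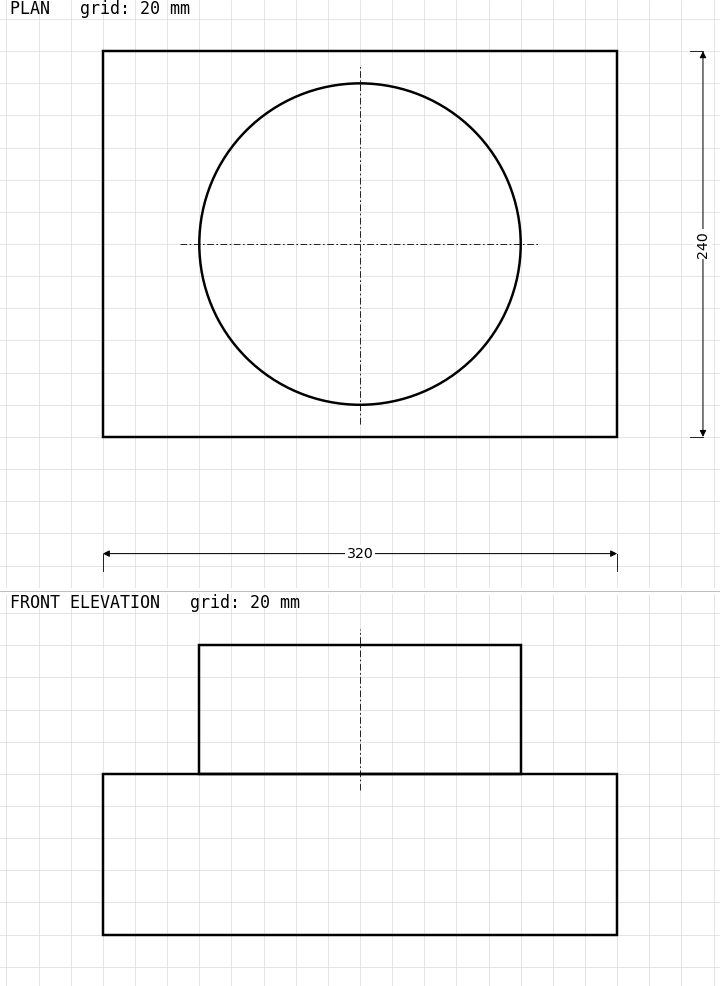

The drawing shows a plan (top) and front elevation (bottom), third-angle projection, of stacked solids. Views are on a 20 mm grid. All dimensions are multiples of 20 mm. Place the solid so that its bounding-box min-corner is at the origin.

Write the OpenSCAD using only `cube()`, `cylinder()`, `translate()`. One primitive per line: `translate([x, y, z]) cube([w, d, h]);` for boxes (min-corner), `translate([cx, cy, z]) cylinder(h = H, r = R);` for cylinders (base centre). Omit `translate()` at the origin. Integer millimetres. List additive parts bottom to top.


cube([320, 240, 100]);
translate([160, 120, 100]) cylinder(h = 80, r = 100);


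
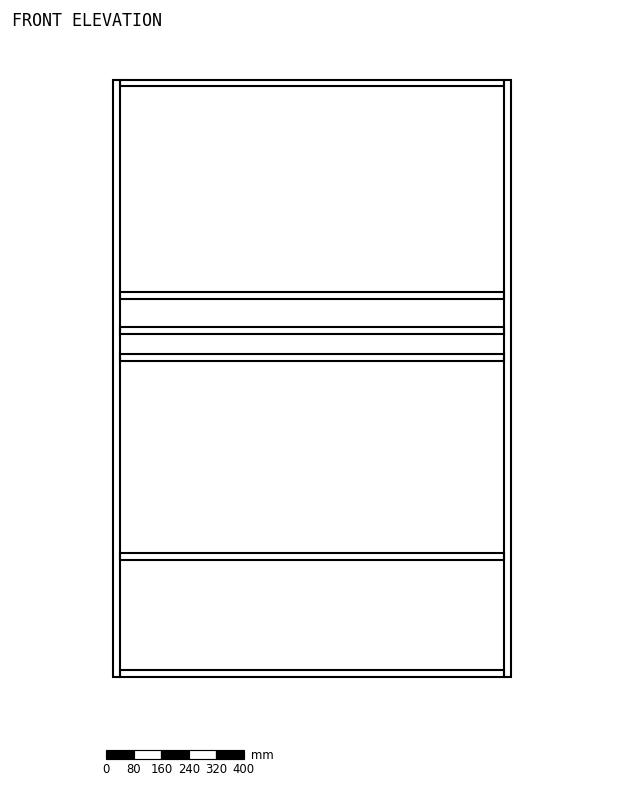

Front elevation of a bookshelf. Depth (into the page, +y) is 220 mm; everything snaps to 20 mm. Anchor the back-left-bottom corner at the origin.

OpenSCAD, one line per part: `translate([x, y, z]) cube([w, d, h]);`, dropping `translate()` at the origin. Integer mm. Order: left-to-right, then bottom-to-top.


cube([20, 220, 1740]);
translate([20, 0, 0]) cube([1120, 220, 20]);
translate([20, 0, 340]) cube([1120, 220, 20]);
translate([20, 0, 920]) cube([1120, 220, 20]);
translate([20, 0, 1000]) cube([1120, 220, 20]);
translate([20, 0, 1100]) cube([1120, 220, 20]);
translate([20, 0, 1720]) cube([1120, 220, 20]);
translate([1140, 0, 0]) cube([20, 220, 1740]);
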